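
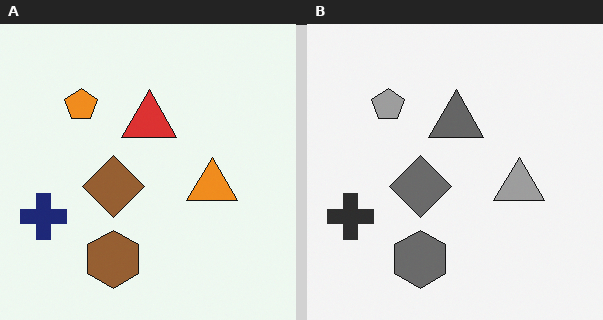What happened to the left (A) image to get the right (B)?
The right (B) image is the left (A) converted to grayscale.

All color is removed — every shape is now a shade of grey.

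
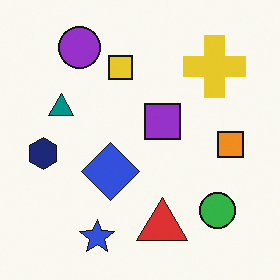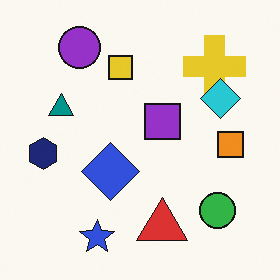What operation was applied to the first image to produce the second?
The second image is the first overlaid with an additional cyan diamond.

A cyan diamond appears in the second image that is absent from the first.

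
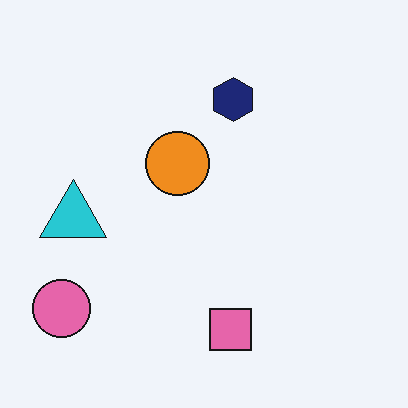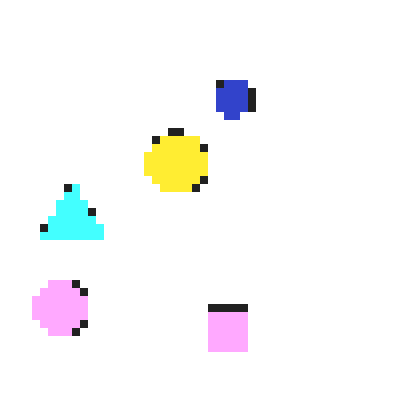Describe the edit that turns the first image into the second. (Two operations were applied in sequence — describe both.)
Brightened a lot, then pixelated into visible square blocks.

Every pixel — background and shapes alike — is uniformly brightened. Shapes are reduced to large square blocks; fine edges and outlines are lost — a downscale-then-upscale (mosaic) effect.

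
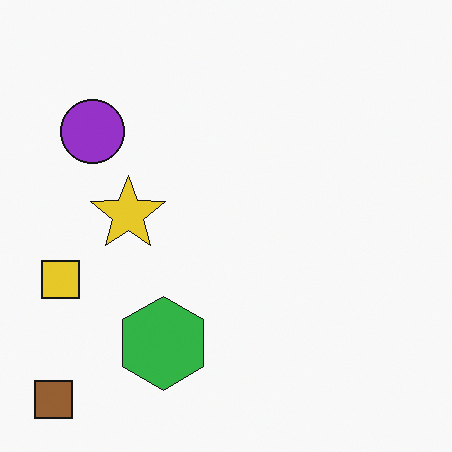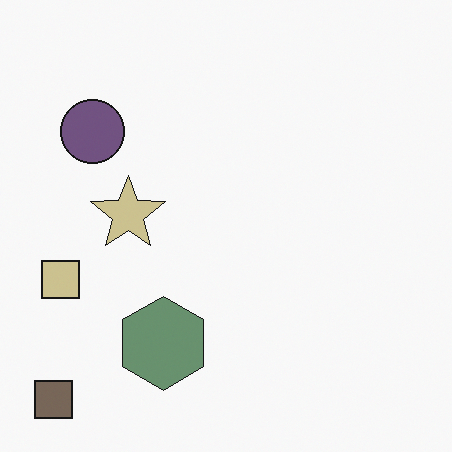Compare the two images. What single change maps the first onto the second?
It was made much more muted (saturation change).

All colors are more muted and greyish — a global saturation change.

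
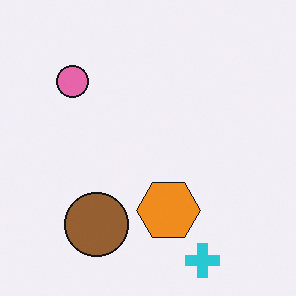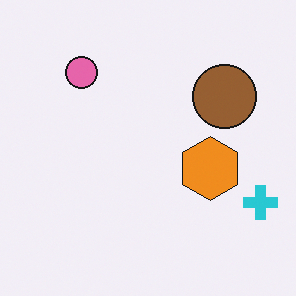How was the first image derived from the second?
The first image is the second transposed (reflected across the top-left ↔ bottom-right diagonal).

Shapes have swapped their row and column positions — what was in the top-right is now in the bottom-left — a diagonal reflection.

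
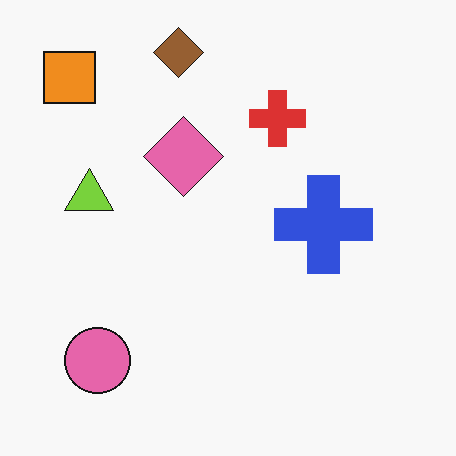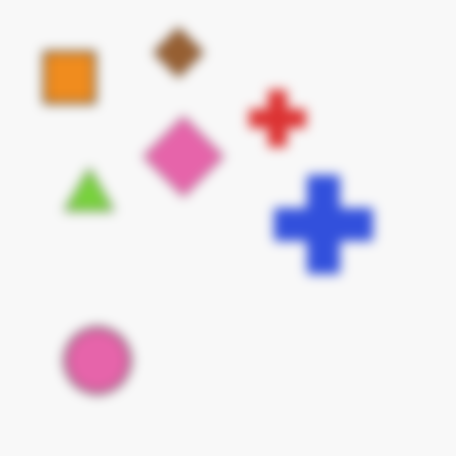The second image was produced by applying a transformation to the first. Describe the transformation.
The second image is the first strongly gaussian-blurred.

Shape edges and outlines are uniformly softened across the whole image.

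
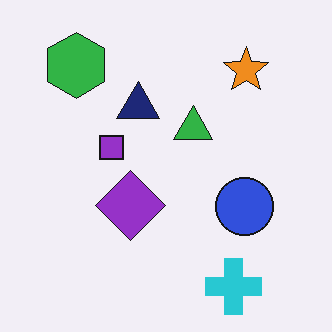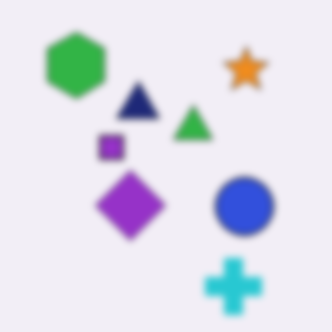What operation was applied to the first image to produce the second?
Moderately blurred.

Shape edges and outlines are uniformly softened across the whole image.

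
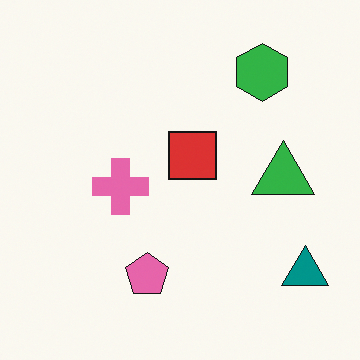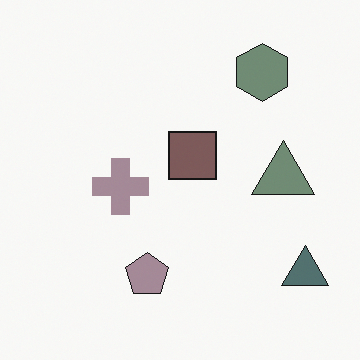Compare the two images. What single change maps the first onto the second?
The transformation is: made much more muted (saturation change).

All colors are more muted and greyish — a global saturation change.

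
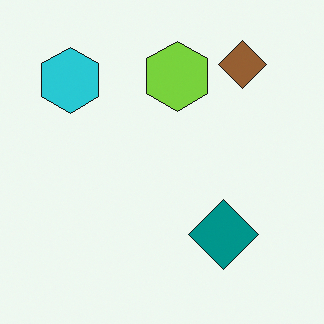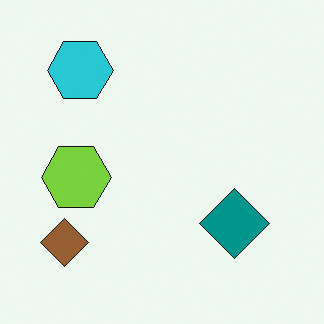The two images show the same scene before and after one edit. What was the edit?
The second image is the first transposed (reflected across the top-left ↔ bottom-right diagonal).

Shapes have swapped their row and column positions — what was in the top-right is now in the bottom-left — a diagonal reflection.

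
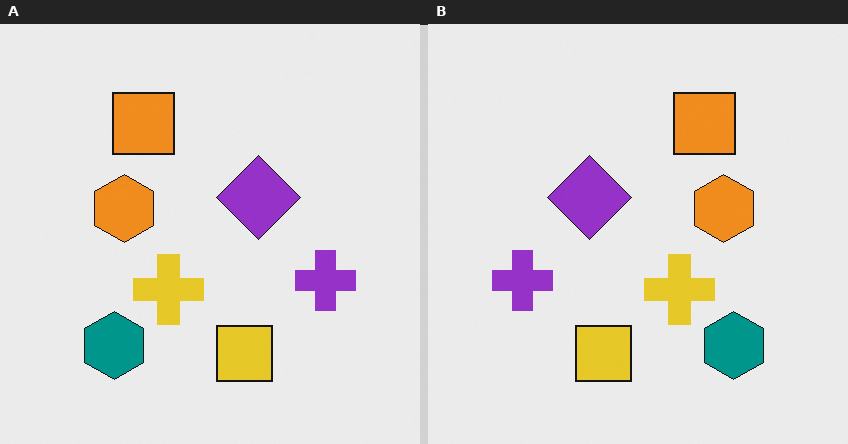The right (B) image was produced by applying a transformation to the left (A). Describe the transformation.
The transformation is: flipped horizontally (left ↔ right).

The purple cross is in the right of the left (A) image and the left of the right (B) — shapes on opposite sides of the vertical midline have swapped in a mirror flip.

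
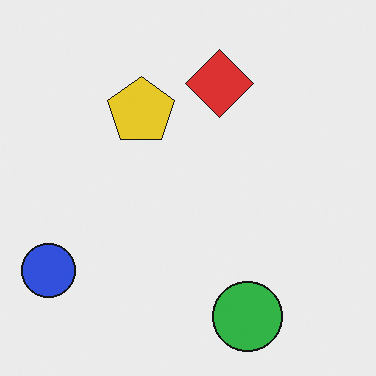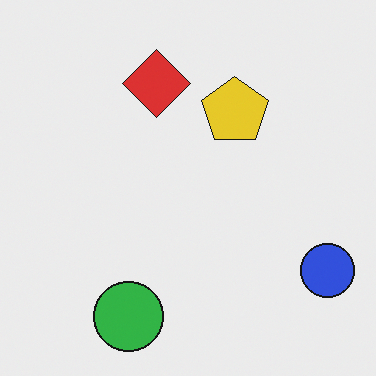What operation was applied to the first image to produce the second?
It was flipped horizontally (left ↔ right).

The blue circle is in the bottom-left of the first image and the bottom-right of the second — shapes on opposite sides of the vertical midline have swapped in a mirror flip.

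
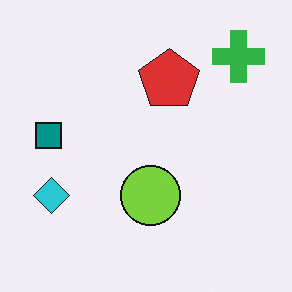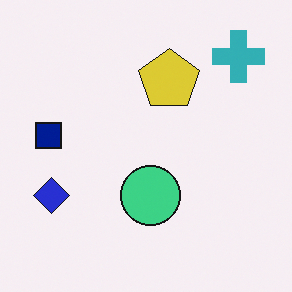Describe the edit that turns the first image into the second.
This is the original image hue-shifted slightly.

Every shape's color has rotated by the same amount around the hue wheel — a uniform hue shift.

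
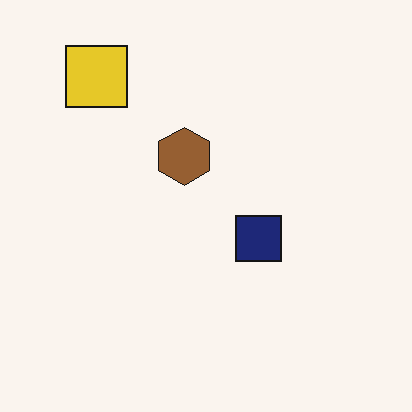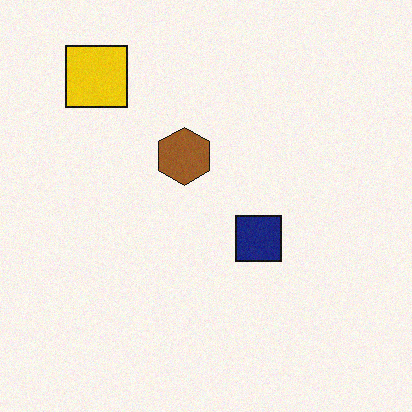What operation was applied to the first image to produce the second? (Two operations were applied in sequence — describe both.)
This is the original image slightly oversaturated, then degraded with a light layer of grain.

All colors are more vivid — a global saturation change. Random speckle covers the whole image, including the flat background.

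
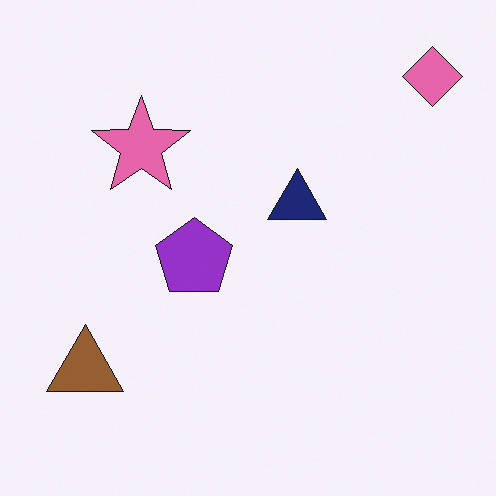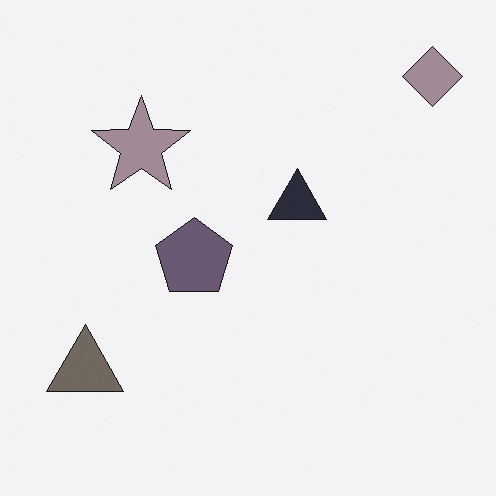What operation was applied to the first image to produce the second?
The transformation is: heavily desaturated.

All colors are more muted and greyish — a global saturation change.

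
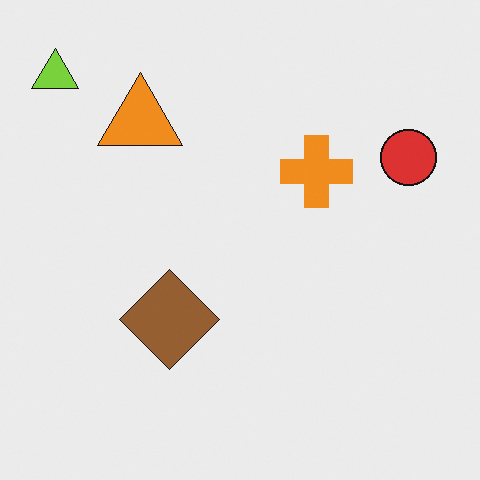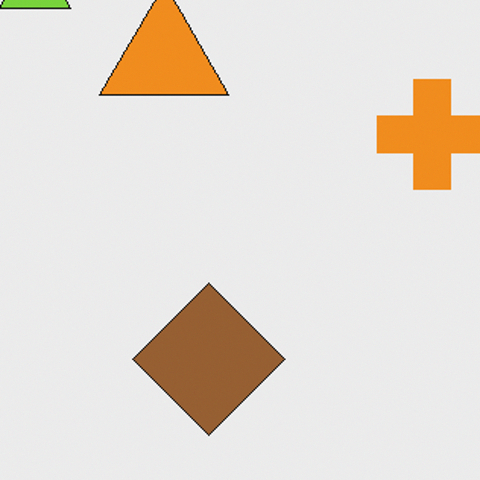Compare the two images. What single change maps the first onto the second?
Cropped to a modestly smaller region and rescaled.

The visible shapes are larger and the field of view is narrower; shapes near the original edges may be partly or wholly outside the frame — a crop-and-rescale.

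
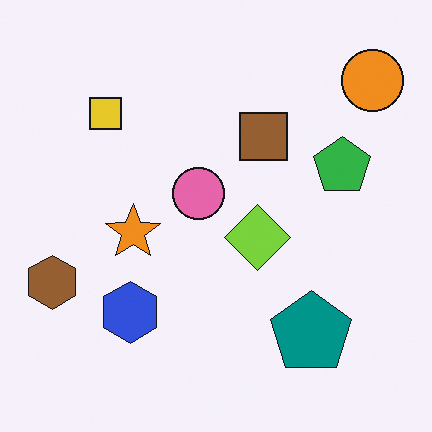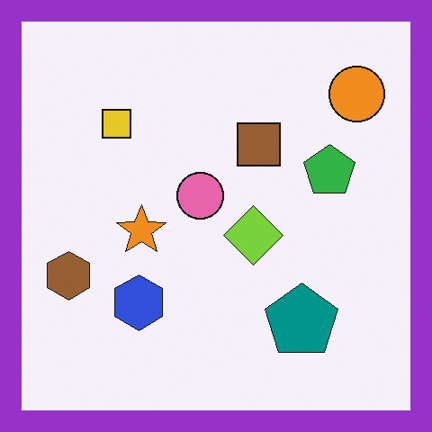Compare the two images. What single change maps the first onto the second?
Framed with a purple border.

A solid purple frame runs around the edge of the second image, with the content slightly shrunk inside it.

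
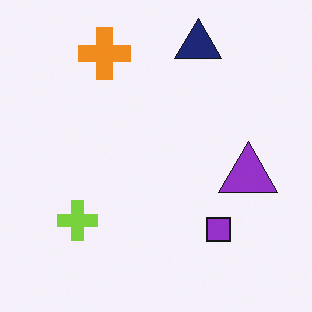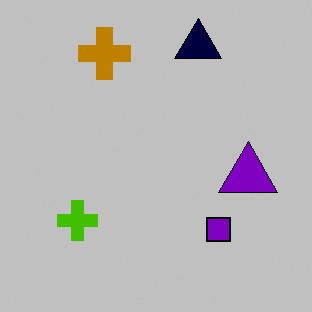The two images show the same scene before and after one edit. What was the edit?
Heavily posterized to just a handful of flat colors.

Each flat color has snapped to a coarser quantized level — most visibly, the near-white background has dropped to a flat grey.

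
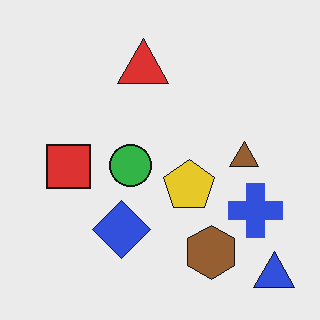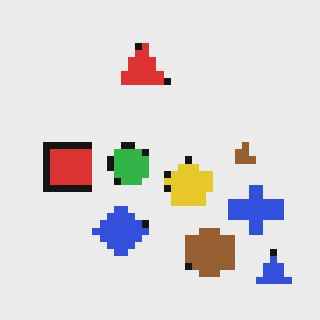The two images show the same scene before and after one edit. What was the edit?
It was moderately pixelated.

Shapes are reduced to large square blocks; fine edges and outlines are lost — a downscale-then-upscale (mosaic) effect.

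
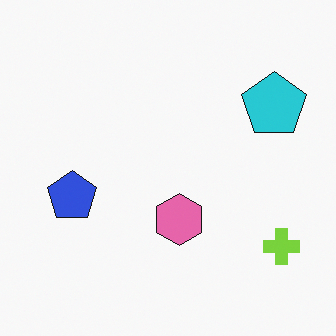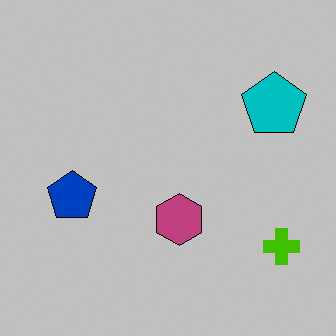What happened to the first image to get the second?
Aggressively posterized.

Each flat color has snapped to a coarser quantized level — most visibly, the near-white background has dropped to a flat grey.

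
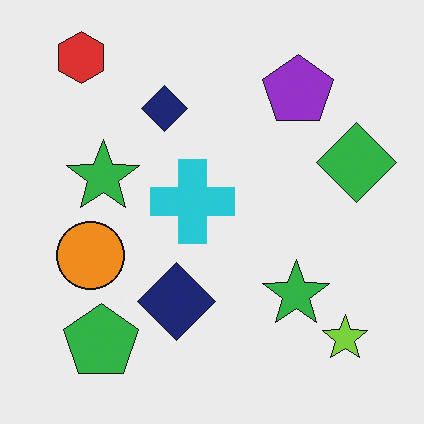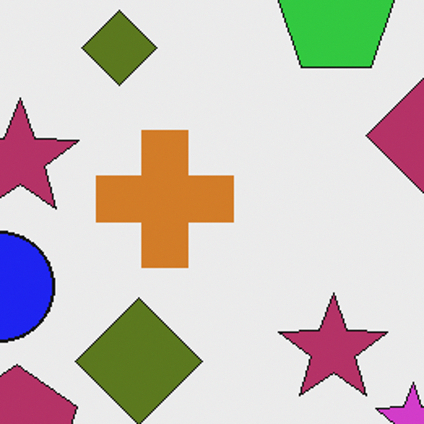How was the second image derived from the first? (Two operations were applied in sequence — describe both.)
The transformation is: hue-shifted by a large amount, then cropped tightly and scaled back up.

Every shape's color has rotated by the same amount around the hue wheel — a uniform hue shift. The visible shapes are larger and the field of view is narrower; shapes near the original edges may be partly or wholly outside the frame — a crop-and-rescale.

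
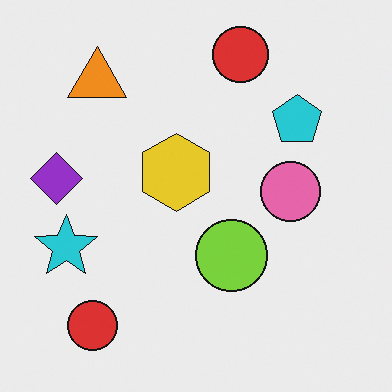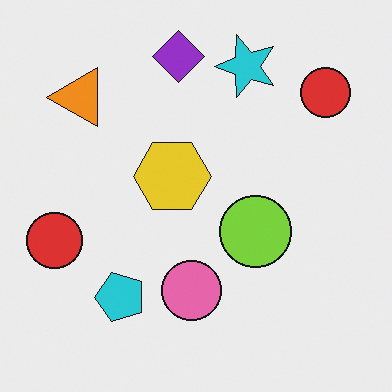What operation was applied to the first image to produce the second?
Transposed (reflected across the top-left ↔ bottom-right diagonal).

Shapes have swapped their row and column positions — what was in the top-right is now in the bottom-left — a diagonal reflection.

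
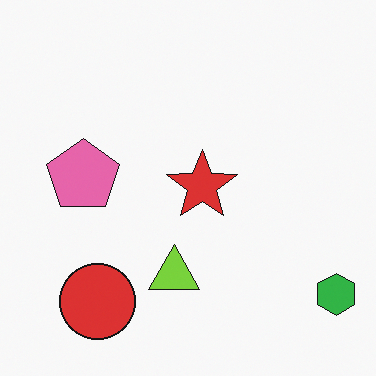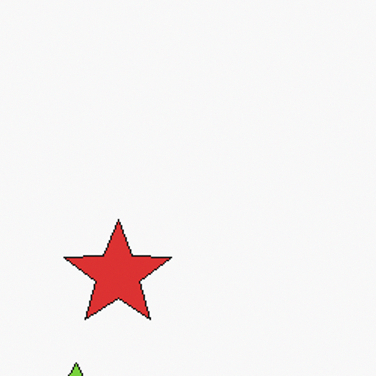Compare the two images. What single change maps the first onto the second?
The image was cropped to a modestly smaller region and rescaled.

The visible shapes are larger and the field of view is narrower; shapes near the original edges may be partly or wholly outside the frame — a crop-and-rescale.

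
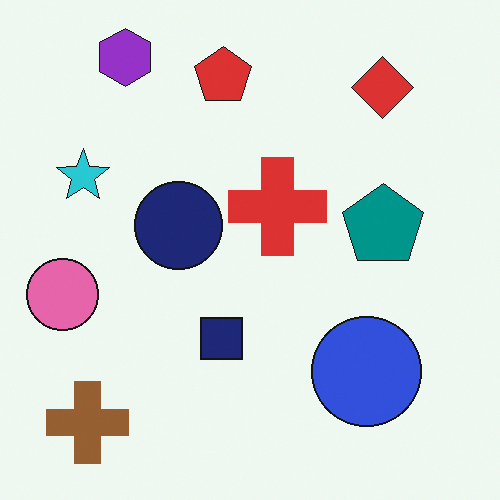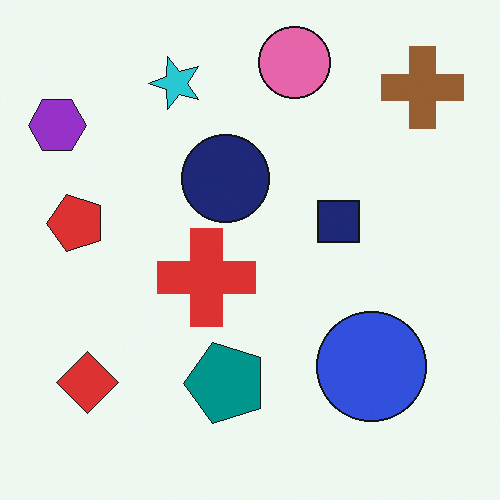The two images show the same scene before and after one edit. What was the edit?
The transformation is: transposed (reflected across the top-left ↔ bottom-right diagonal).

Shapes have swapped their row and column positions — what was in the top-right is now in the bottom-left — a diagonal reflection.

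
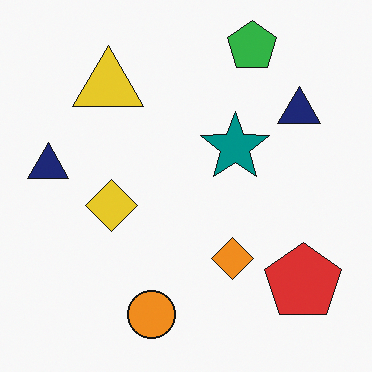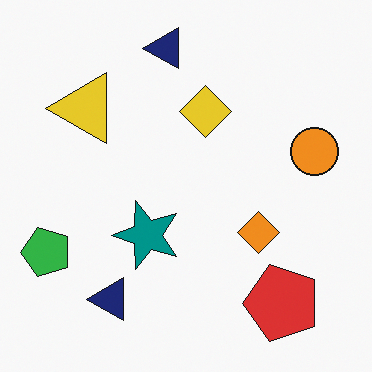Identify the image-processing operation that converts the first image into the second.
It was transposed (reflected across the top-left ↔ bottom-right diagonal).

Shapes have swapped their row and column positions — what was in the top-right is now in the bottom-left — a diagonal reflection.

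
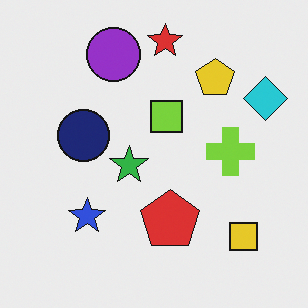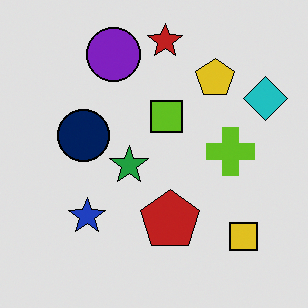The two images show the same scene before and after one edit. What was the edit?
Posterized to a reduced palette.

Each flat color has snapped to a coarser quantized level — most visibly, the near-white background has dropped to a flat grey.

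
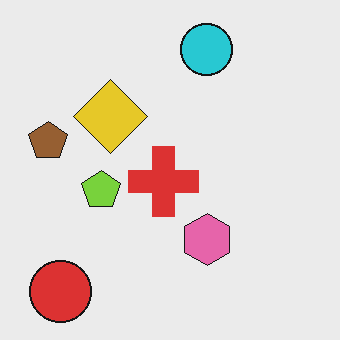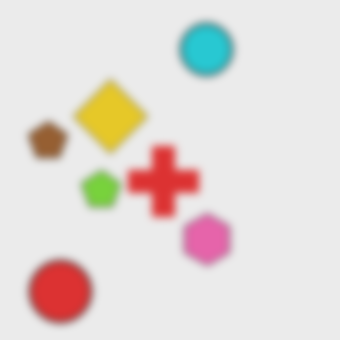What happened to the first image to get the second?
It was moderately blurred.

Shape edges and outlines are uniformly softened across the whole image.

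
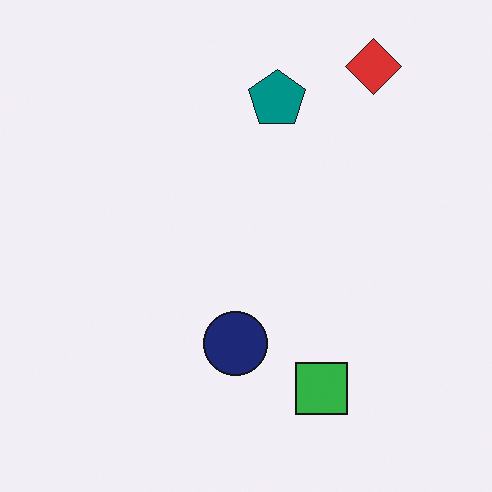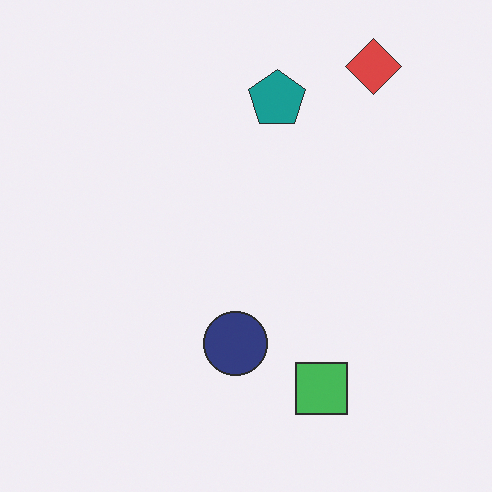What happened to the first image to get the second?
This is the original image given slightly reduced contrast.

Tones are pushed toward mid-grey across the whole image — a global contrast change.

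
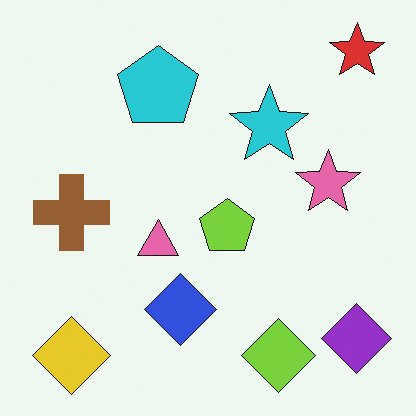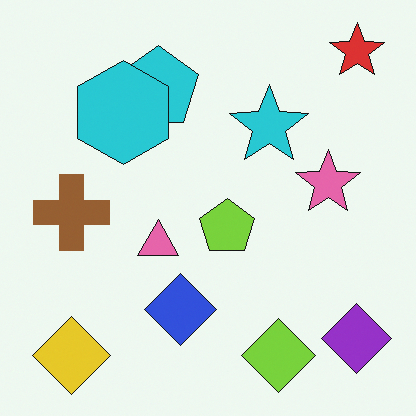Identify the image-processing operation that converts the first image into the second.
This is the original image overlaid with an additional cyan hexagon.

A cyan hexagon appears in the second image that is absent from the first.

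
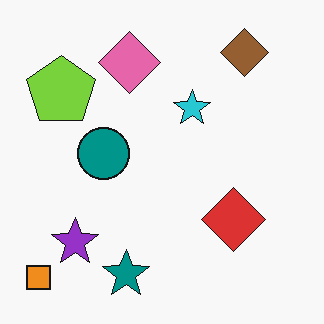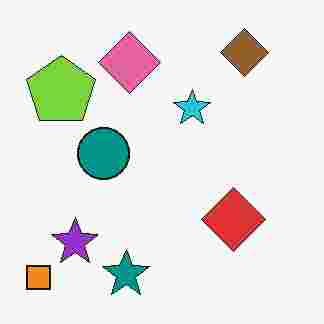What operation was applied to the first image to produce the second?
Degraded with heavy JPEG compression.

Blocky 8×8 compression artifacts appear around shape edges and the flat background shows ringing — characteristic JPEG degradation.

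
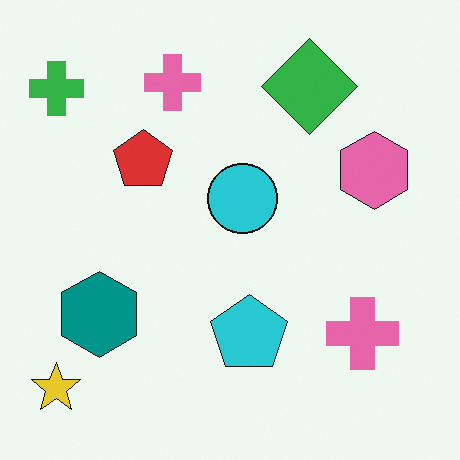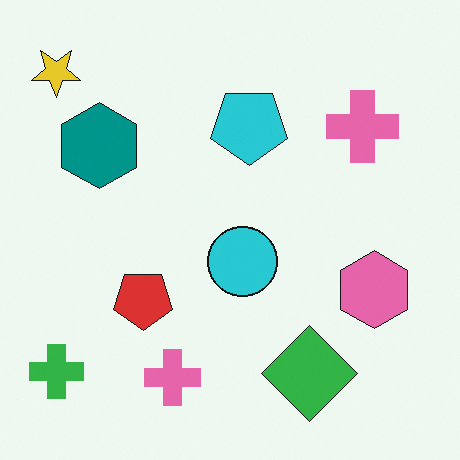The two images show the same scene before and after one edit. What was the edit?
Flipped vertically (top ↔ bottom).

The yellow star is in the bottom-left of the first image and the top-left of the second — shapes on opposite sides of the horizontal midline have swapped in a mirror flip.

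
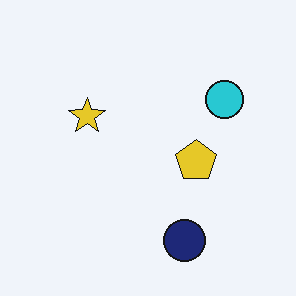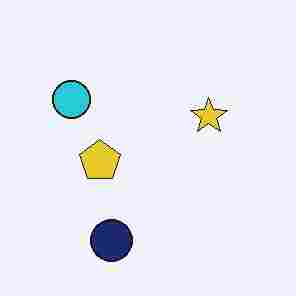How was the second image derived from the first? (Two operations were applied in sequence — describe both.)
This is the original image flipped horizontally (left ↔ right), then degraded with heavy JPEG compression.

The cyan circle is in the right of the first image and the left of the second — shapes on opposite sides of the vertical midline have swapped in a mirror flip. Blocky 8×8 compression artifacts appear around shape edges and the flat background shows ringing — characteristic JPEG degradation.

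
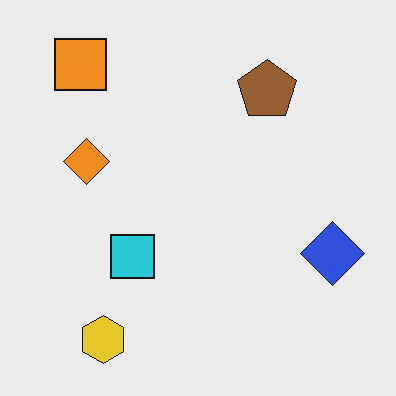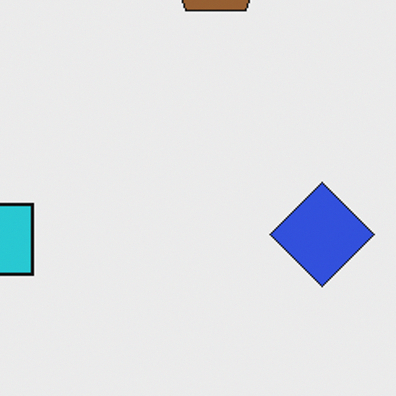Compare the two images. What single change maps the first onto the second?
The image was cropped tightly and scaled back up.

The visible shapes are larger and the field of view is narrower; shapes near the original edges may be partly or wholly outside the frame — a crop-and-rescale.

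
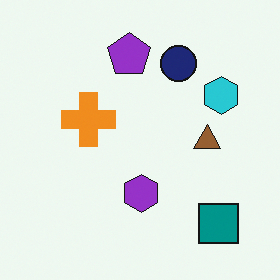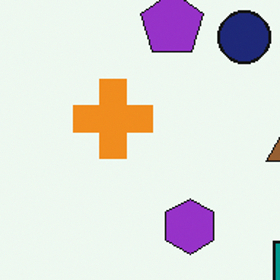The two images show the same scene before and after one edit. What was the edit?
This is the original image cropped slightly and scaled back up.

The visible shapes are larger and the field of view is narrower; shapes near the original edges may be partly or wholly outside the frame — a crop-and-rescale.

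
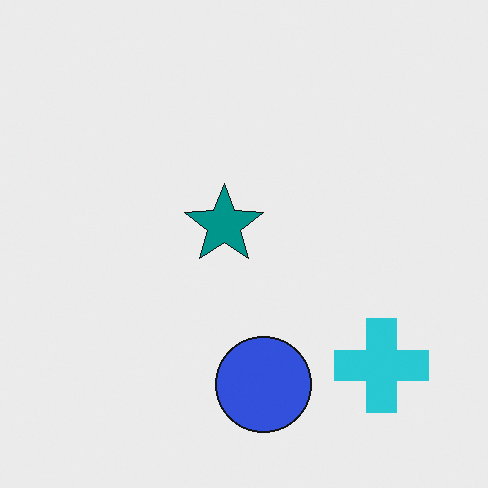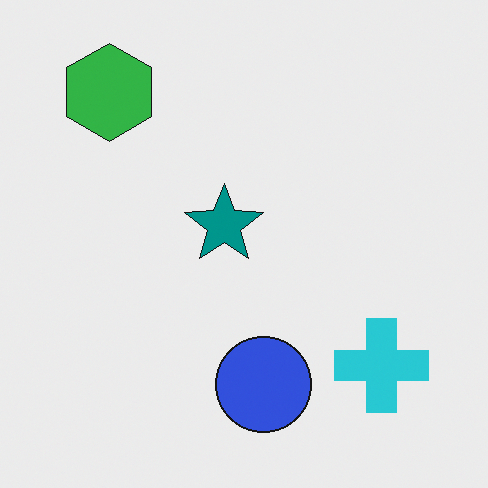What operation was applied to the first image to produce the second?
The image was overlaid with an additional green hexagon.

A green hexagon appears in the second image that is absent from the first.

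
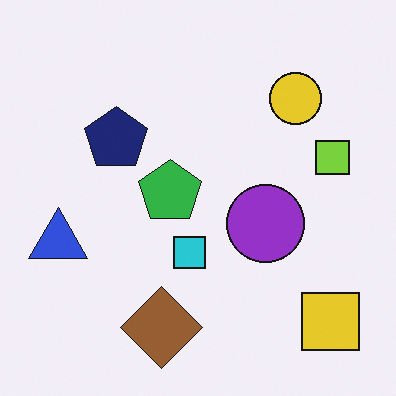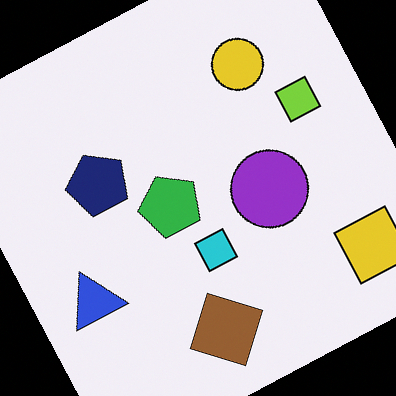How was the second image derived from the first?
This is the original image rotated counter-clockwise by a moderate amount.

Every shape is tilted by the same angle and the image corners show triangular fill wedges — a whole-image rotation by a non-right angle.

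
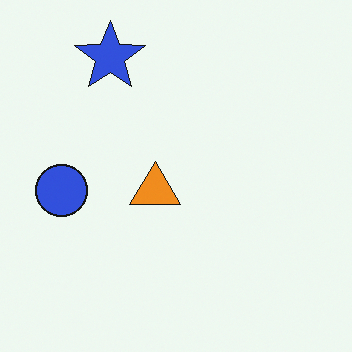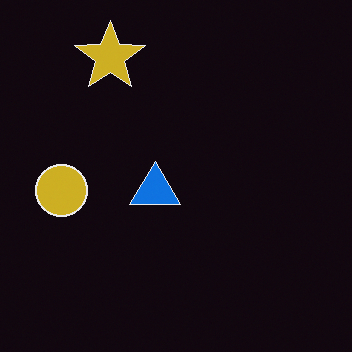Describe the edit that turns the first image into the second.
This is the original image color-inverted (negative).

The light background has become dark and every shape's color is its complement — a photographic negative.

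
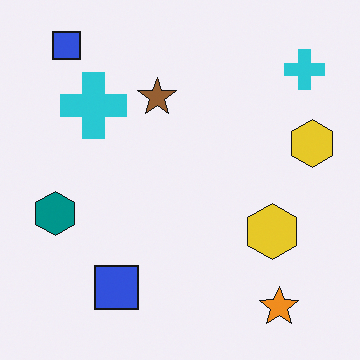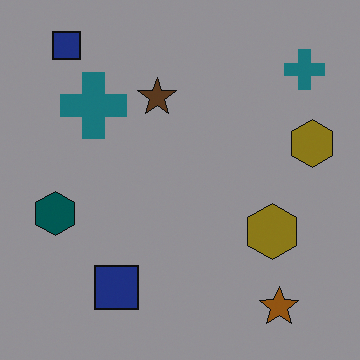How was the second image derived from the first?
This is the original image noticeably darkened.

Every pixel — background and shapes alike — is uniformly darkened.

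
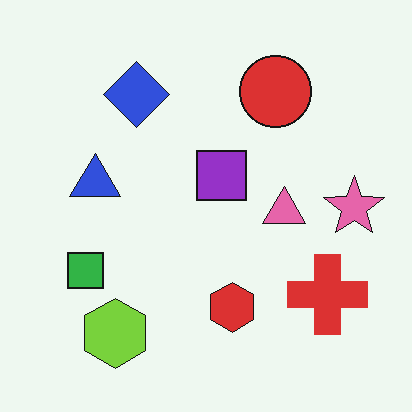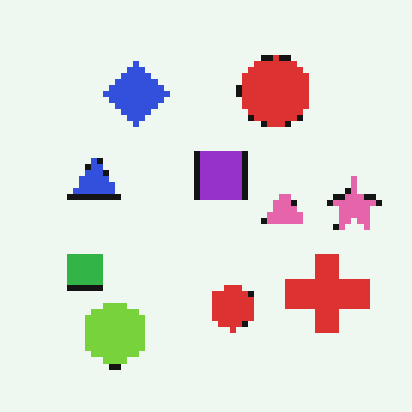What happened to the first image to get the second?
The image was moderately pixelated.

Shapes are reduced to large square blocks; fine edges and outlines are lost — a downscale-then-upscale (mosaic) effect.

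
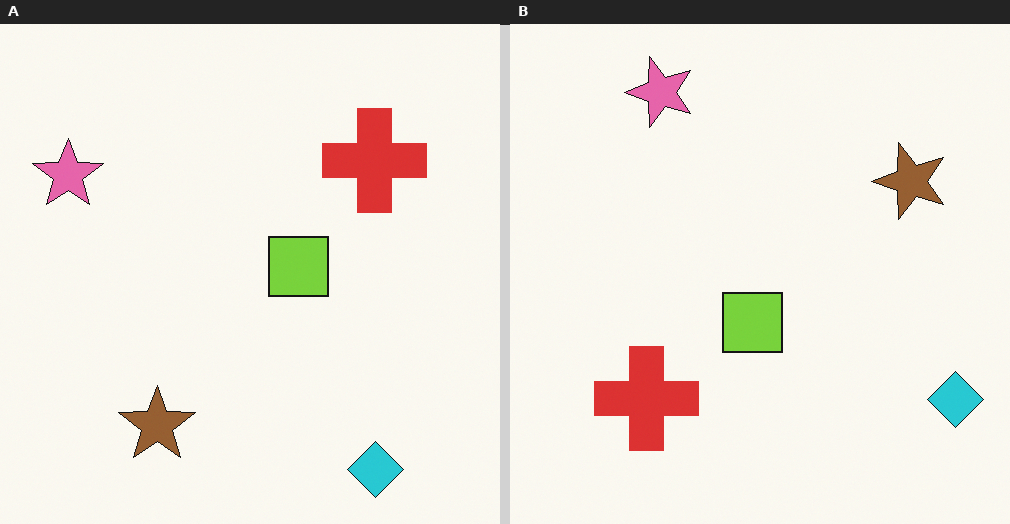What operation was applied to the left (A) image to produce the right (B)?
It was transposed (reflected across the top-left ↔ bottom-right diagonal).

Shapes have swapped their row and column positions — what was in the top-right is now in the bottom-left — a diagonal reflection.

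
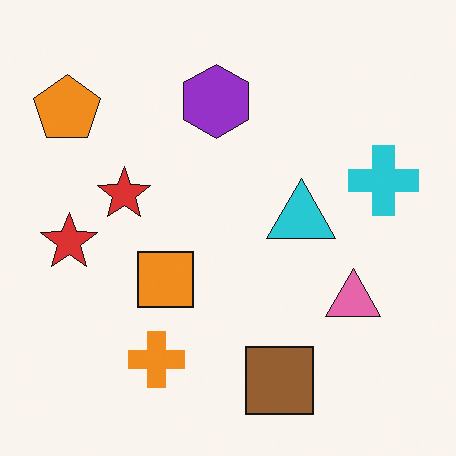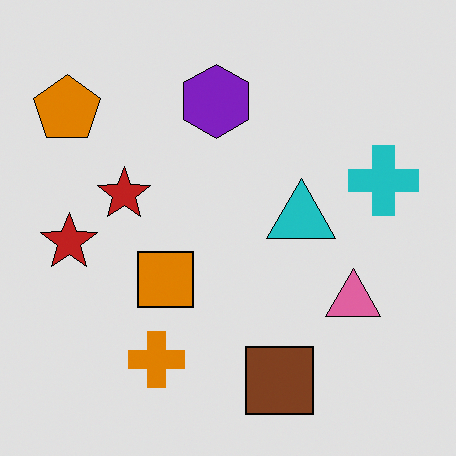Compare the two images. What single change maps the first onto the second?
The image was posterized to a reduced palette.

Each flat color has snapped to a coarser quantized level — most visibly, the near-white background has dropped to a flat grey.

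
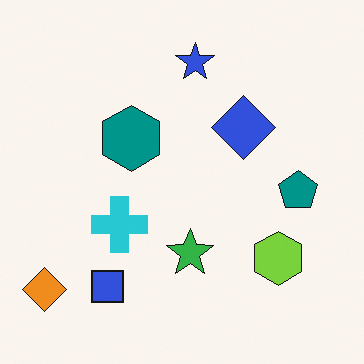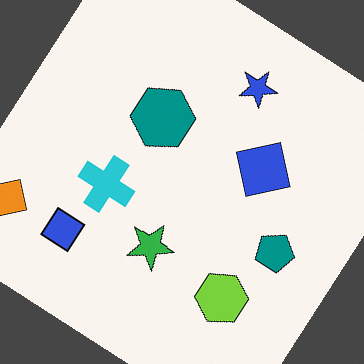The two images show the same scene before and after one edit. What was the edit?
The transformation is: rotated clockwise by a large amount — several tens of degrees.

Every shape is tilted by the same angle and the image corners show triangular fill wedges — a whole-image rotation by a non-right angle.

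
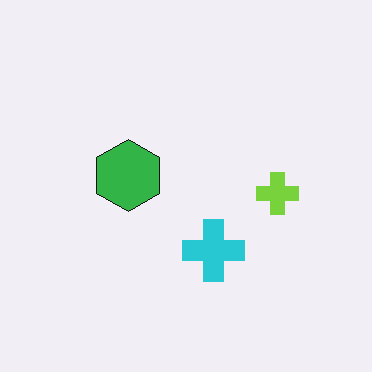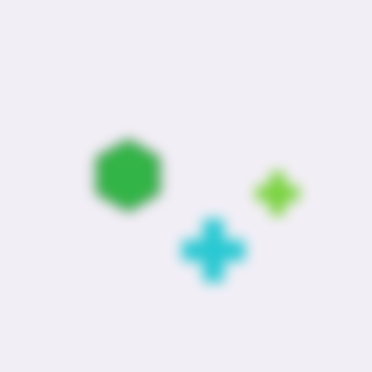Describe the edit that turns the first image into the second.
The second image is the first heavily blurred.

Shape edges and outlines are uniformly softened across the whole image.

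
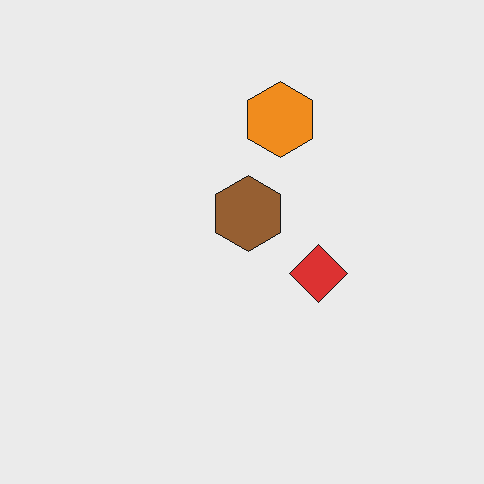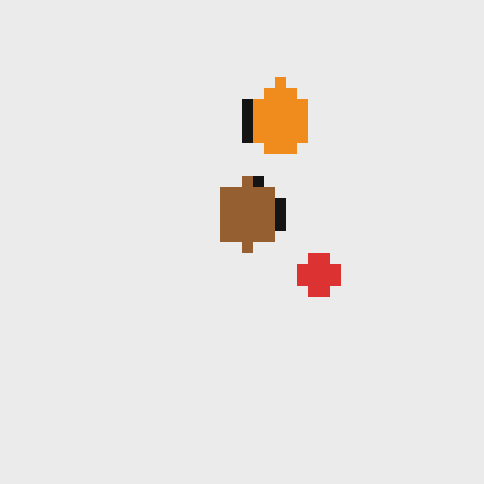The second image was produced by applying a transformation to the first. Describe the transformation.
The transformation is: heavily pixelated into large blocks.

Shapes are reduced to large square blocks; fine edges and outlines are lost — a downscale-then-upscale (mosaic) effect.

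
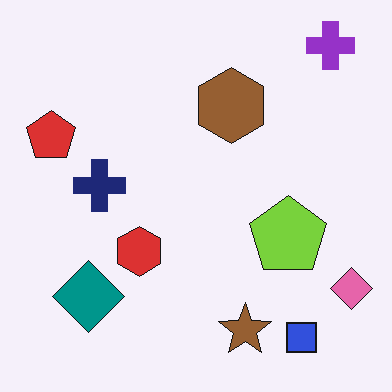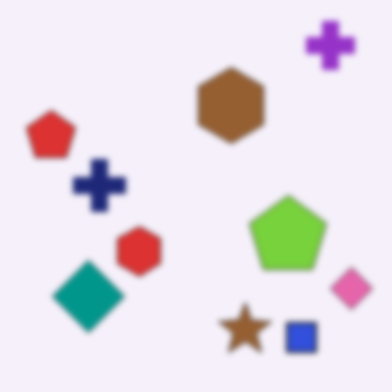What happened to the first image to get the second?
It was noticeably gaussian-blurred.

Shape edges and outlines are uniformly softened across the whole image.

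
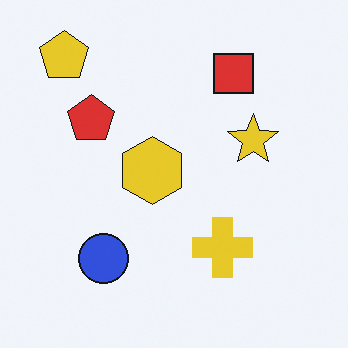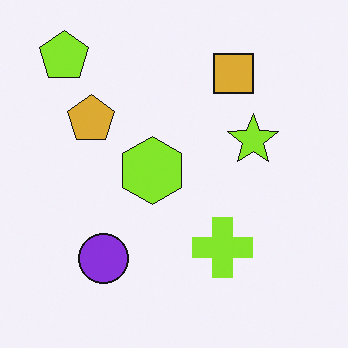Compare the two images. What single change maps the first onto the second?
The second image is the first hue-shifted slightly.

Every shape's color has rotated by the same amount around the hue wheel — a uniform hue shift.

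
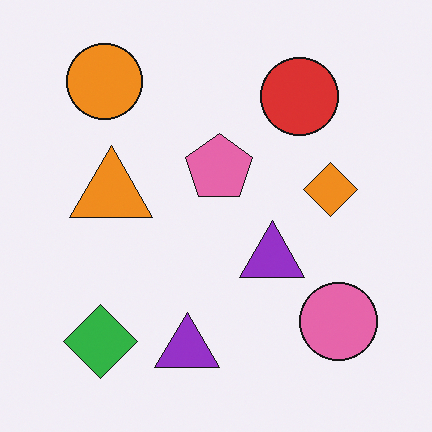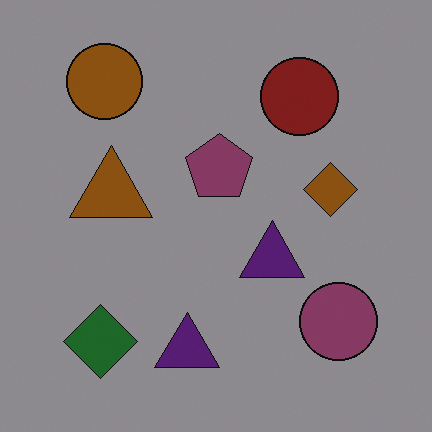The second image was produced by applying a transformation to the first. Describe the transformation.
It was substantially darkened.

Every pixel — background and shapes alike — is uniformly darkened.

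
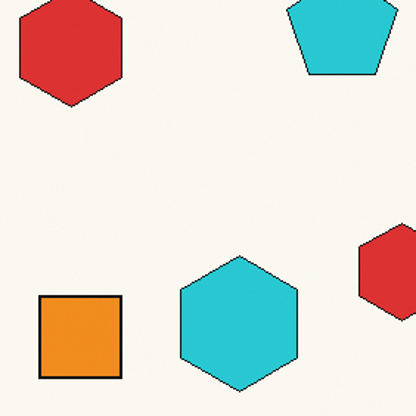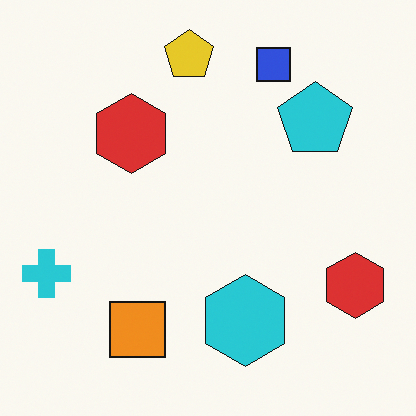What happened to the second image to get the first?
The first image is the second cropped to a modestly smaller region and rescaled.

The visible shapes are larger and the field of view is narrower; shapes near the original edges may be partly or wholly outside the frame — a crop-and-rescale.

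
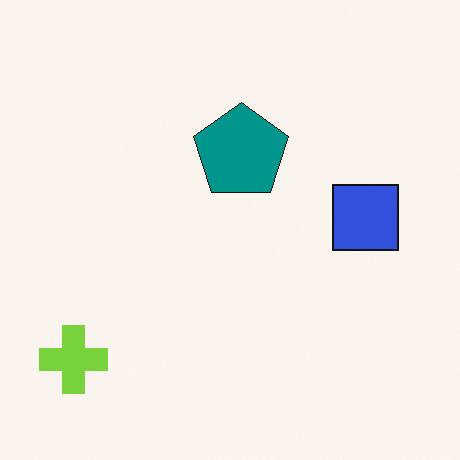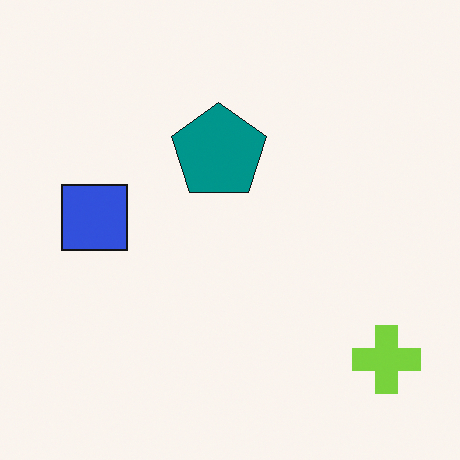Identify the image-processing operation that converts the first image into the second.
The image was flipped horizontally (left ↔ right).

The lime cross is in the bottom-left of the first image and the bottom-right of the second — shapes on opposite sides of the vertical midline have swapped in a mirror flip.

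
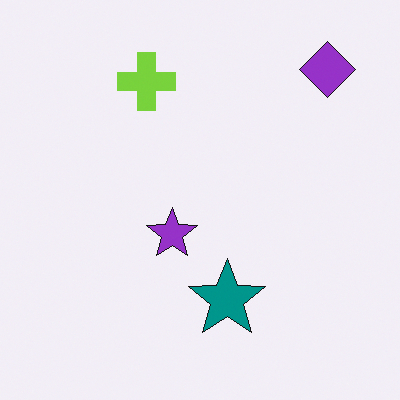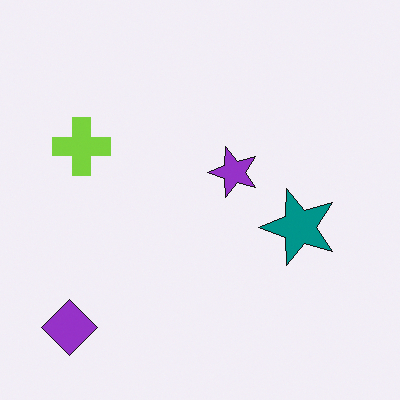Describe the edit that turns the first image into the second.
The second image is the first transposed (reflected across the top-left ↔ bottom-right diagonal).

Shapes have swapped their row and column positions — what was in the top-right is now in the bottom-left — a diagonal reflection.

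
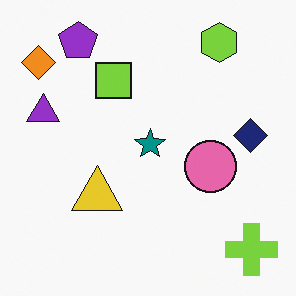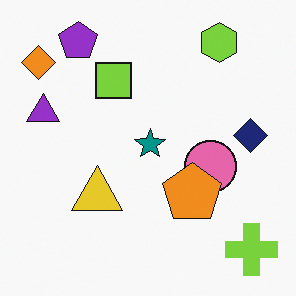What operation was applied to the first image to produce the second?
This is the original image overlaid with an additional orange pentagon.

An orange pentagon appears in the second image that is absent from the first.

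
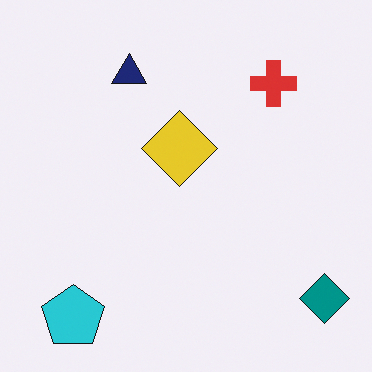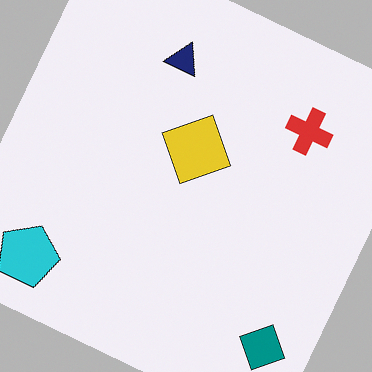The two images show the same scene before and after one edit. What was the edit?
Rotated clockwise by a clearly visible amount.

Every shape is tilted by the same angle and the image corners show triangular fill wedges — a whole-image rotation by a non-right angle.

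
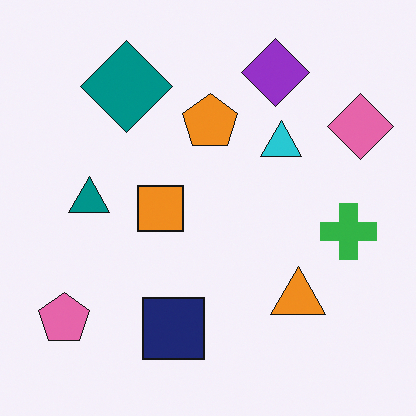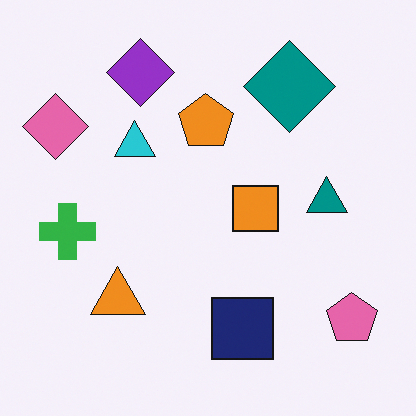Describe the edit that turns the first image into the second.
It was flipped horizontally (left ↔ right).

The pink diamond is in the top-right of the first image and the top-left of the second — shapes on opposite sides of the vertical midline have swapped in a mirror flip.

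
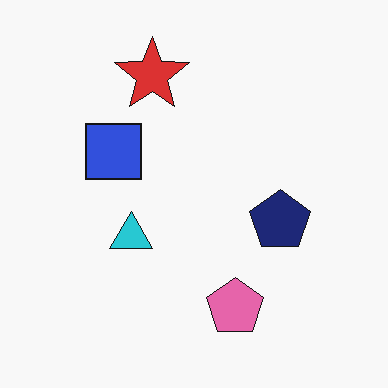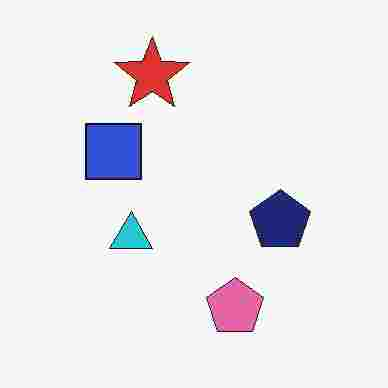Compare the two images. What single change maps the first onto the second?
Heavily JPEG-compressed with obvious blocking artifacts.

Blocky 8×8 compression artifacts appear around shape edges and the flat background shows ringing — characteristic JPEG degradation.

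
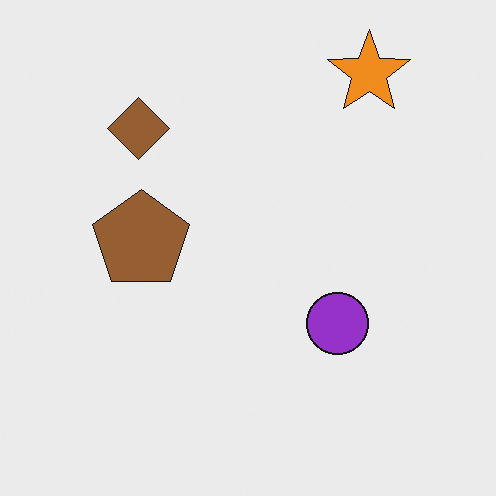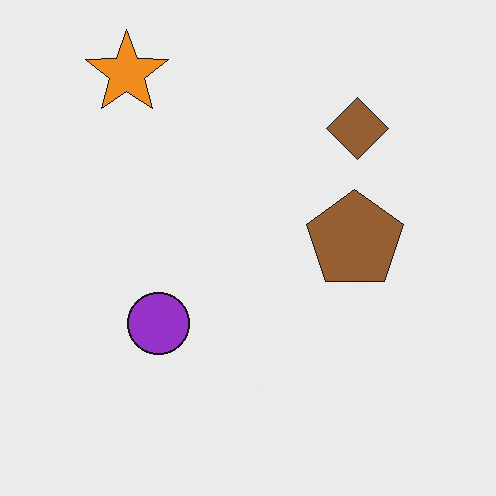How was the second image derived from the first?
The second image is the first flipped horizontally (left ↔ right).

The orange star is in the top-right of the first image and the top-left of the second — shapes on opposite sides of the vertical midline have swapped in a mirror flip.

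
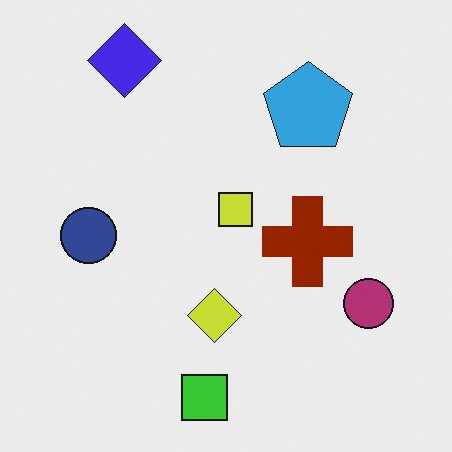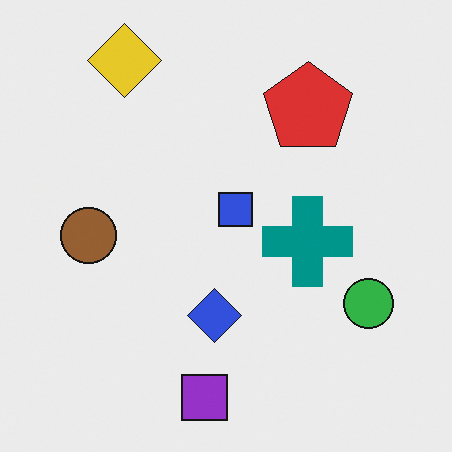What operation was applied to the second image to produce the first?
Hue-shifted by a large amount.

Every shape's color has rotated by the same amount around the hue wheel — a uniform hue shift.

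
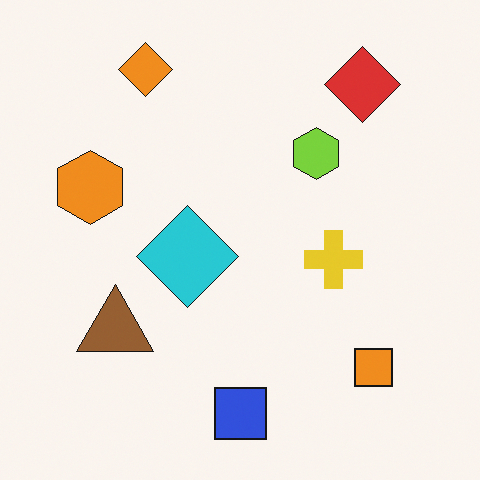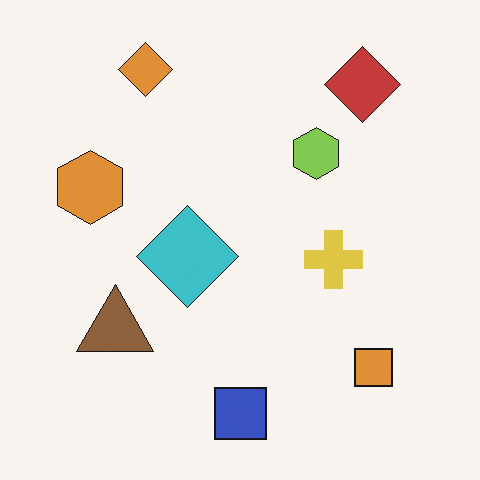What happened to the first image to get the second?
This is the original image slightly desaturated.

All colors are more muted and greyish — a global saturation change.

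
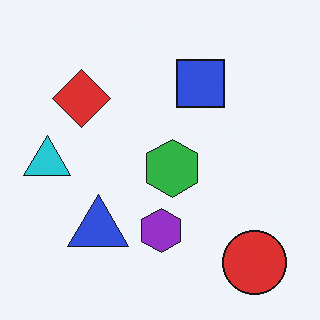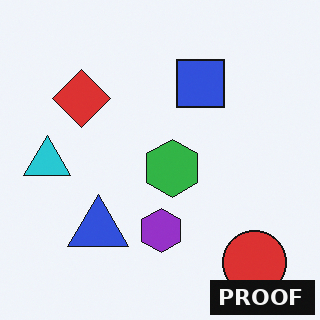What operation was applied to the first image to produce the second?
This is the original image watermarked with the text "PROOF" in the lower-right corner.

A dark label reading "PROOF" appears in the lower-right corner.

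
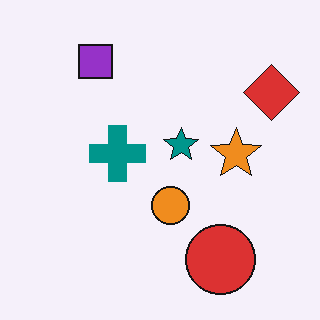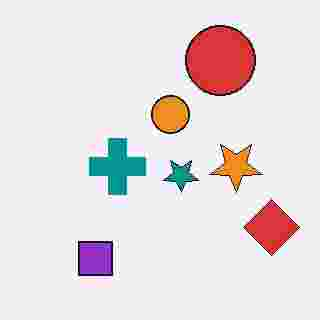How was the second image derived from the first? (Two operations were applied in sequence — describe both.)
The image was flipped vertically (top ↔ bottom), then heavily JPEG-compressed with obvious blocking artifacts.

The red circle is in the bottom-right of the first image and the top-right of the second — shapes on opposite sides of the horizontal midline have swapped in a mirror flip. Blocky 8×8 compression artifacts appear around shape edges and the flat background shows ringing — characteristic JPEG degradation.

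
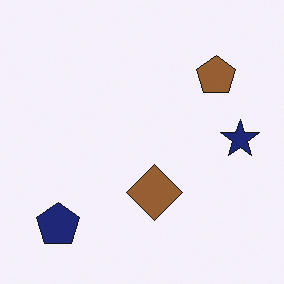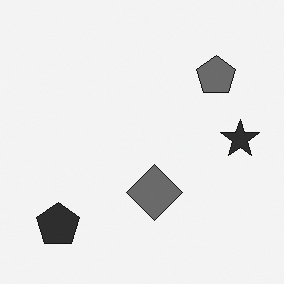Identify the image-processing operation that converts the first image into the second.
The image was converted to grayscale.

All color is removed — every shape is now a shade of grey.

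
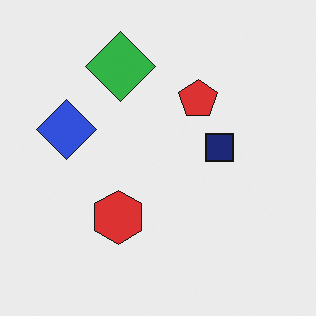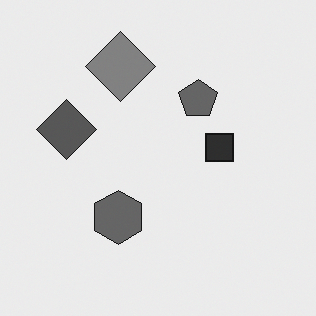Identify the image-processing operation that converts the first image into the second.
The image was converted to grayscale.

All color is removed — every shape is now a shade of grey.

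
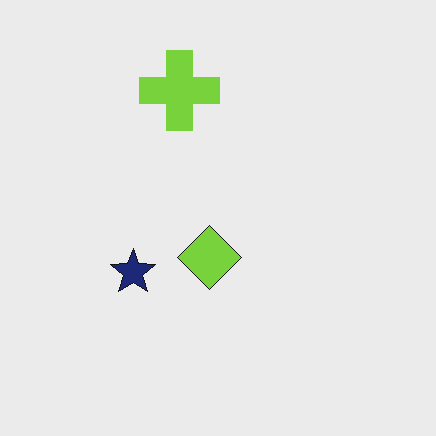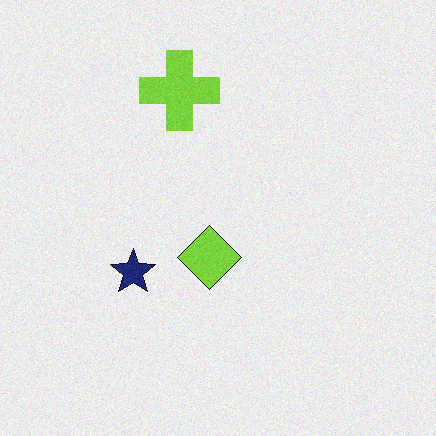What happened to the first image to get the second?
It was degraded with light additive noise.

Random speckle covers the whole image, including the flat background.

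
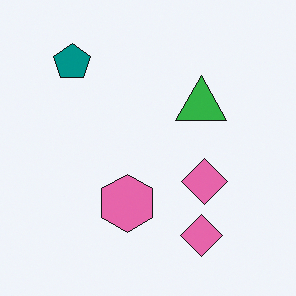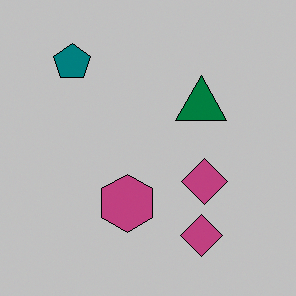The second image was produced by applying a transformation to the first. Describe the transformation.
The second image is the first heavily posterized to just a handful of flat colors.

Each flat color has snapped to a coarser quantized level — most visibly, the near-white background has dropped to a flat grey.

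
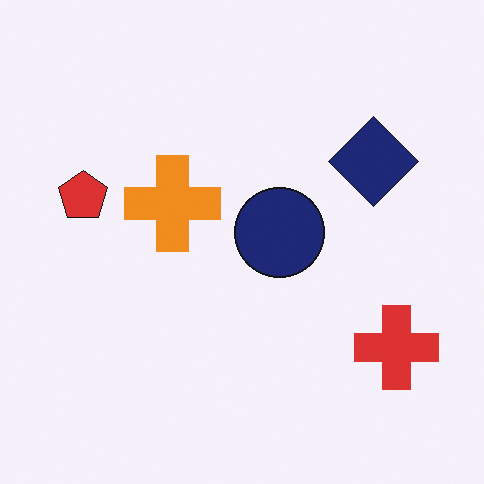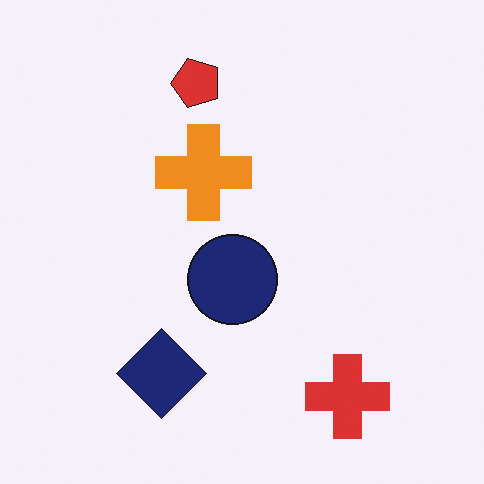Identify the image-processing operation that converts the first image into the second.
The second image is the first transposed (reflected across the top-left ↔ bottom-right diagonal).

Shapes have swapped their row and column positions — what was in the top-right is now in the bottom-left — a diagonal reflection.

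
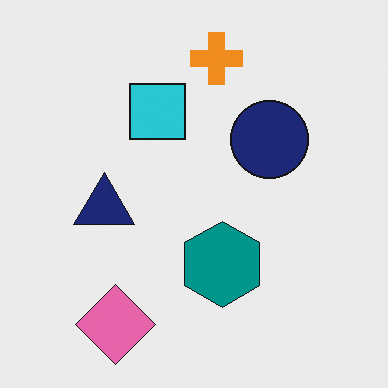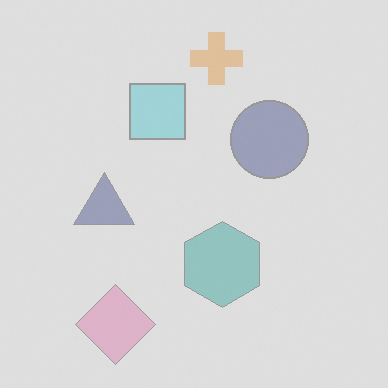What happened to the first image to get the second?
The transformation is: given much lower contrast.

Tones are pushed toward mid-grey across the whole image — a global contrast change.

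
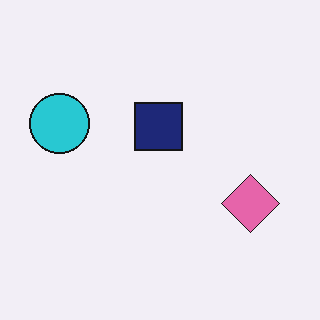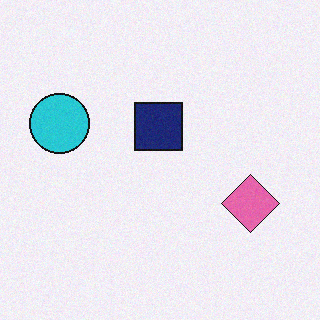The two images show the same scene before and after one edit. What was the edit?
The transformation is: degraded with light additive noise.

Random speckle covers the whole image, including the flat background.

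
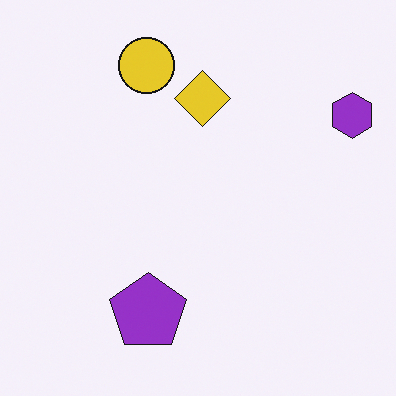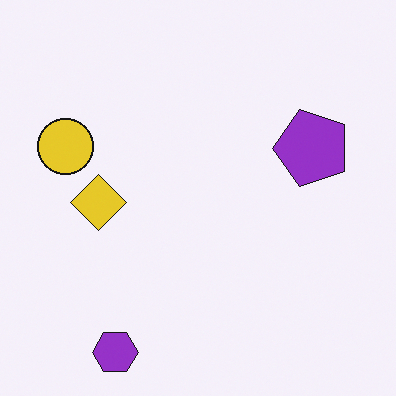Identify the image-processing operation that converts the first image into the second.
Transposed (reflected across the top-left ↔ bottom-right diagonal).

Shapes have swapped their row and column positions — what was in the top-right is now in the bottom-left — a diagonal reflection.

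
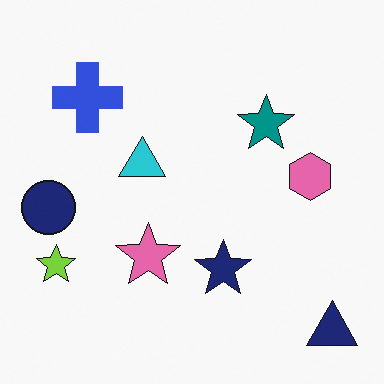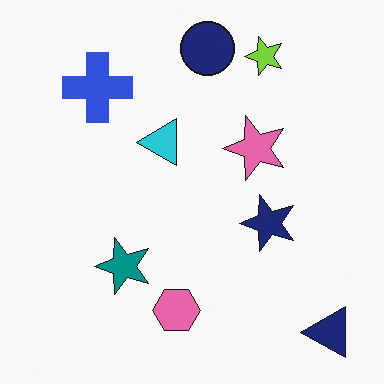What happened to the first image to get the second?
It was transposed (reflected across the top-left ↔ bottom-right diagonal).

Shapes have swapped their row and column positions — what was in the top-right is now in the bottom-left — a diagonal reflection.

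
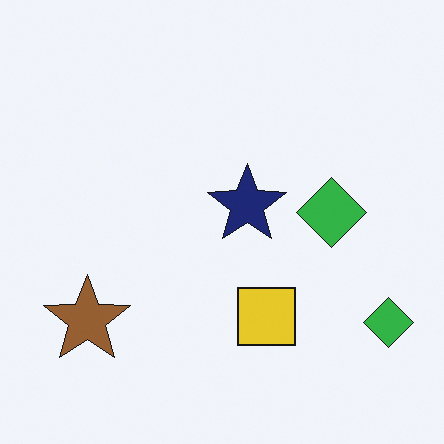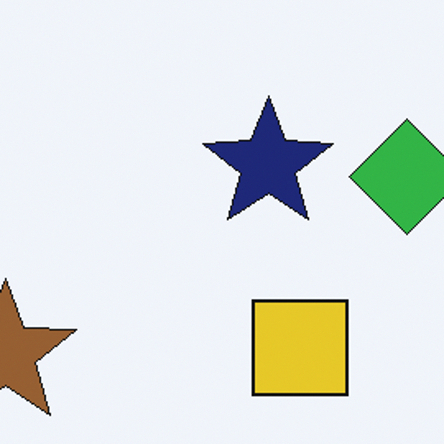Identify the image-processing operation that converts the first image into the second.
It was cropped tightly and scaled back up.

The visible shapes are larger and the field of view is narrower; shapes near the original edges may be partly or wholly outside the frame — a crop-and-rescale.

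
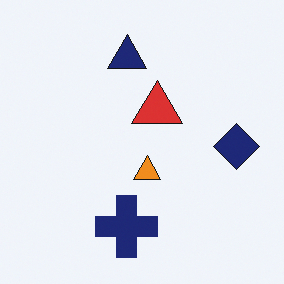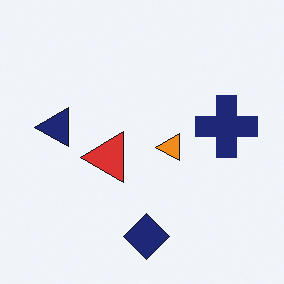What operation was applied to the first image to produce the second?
The second image is the first transposed (reflected across the top-left ↔ bottom-right diagonal).

Shapes have swapped their row and column positions — what was in the top-right is now in the bottom-left — a diagonal reflection.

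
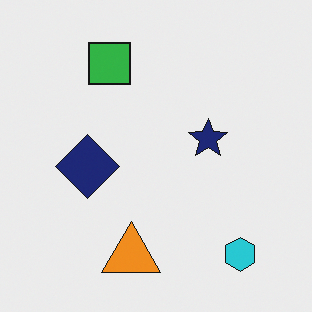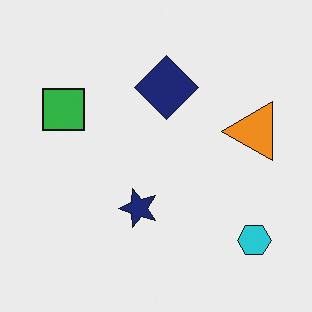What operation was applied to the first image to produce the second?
The transformation is: transposed (reflected across the top-left ↔ bottom-right diagonal).

Shapes have swapped their row and column positions — what was in the top-right is now in the bottom-left — a diagonal reflection.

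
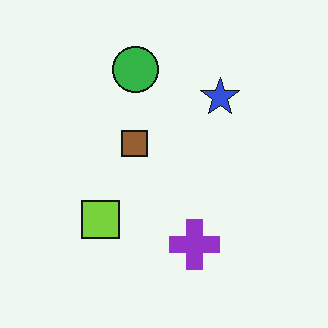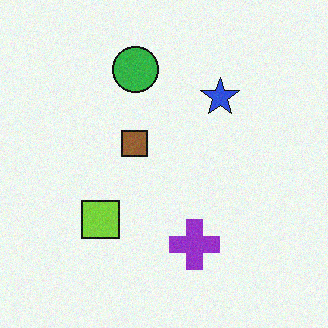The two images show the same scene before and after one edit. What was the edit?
The second image is the first degraded with a light layer of grain.

Random speckle covers the whole image, including the flat background.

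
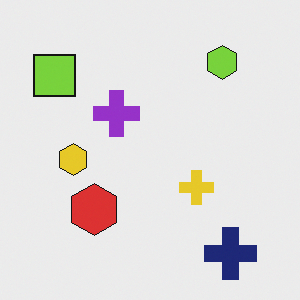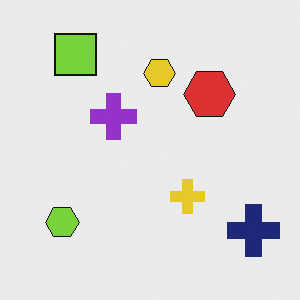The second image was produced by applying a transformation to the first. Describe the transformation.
It was transposed (reflected across the top-left ↔ bottom-right diagonal).

Shapes have swapped their row and column positions — what was in the top-right is now in the bottom-left — a diagonal reflection.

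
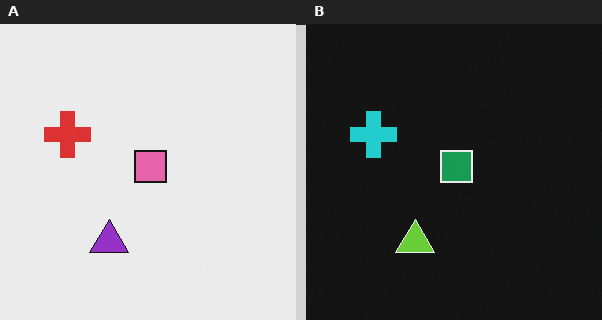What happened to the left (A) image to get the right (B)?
This is the original image color-inverted (negative).

The light background has become dark and every shape's color is its complement — a photographic negative.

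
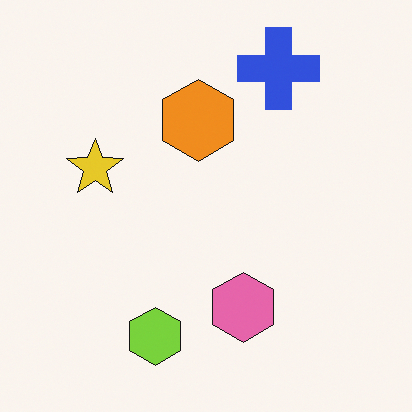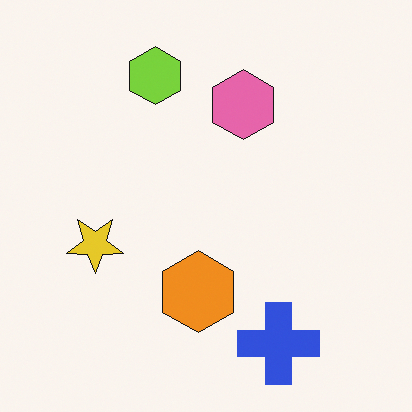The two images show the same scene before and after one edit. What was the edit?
The image was flipped vertically (top ↔ bottom).

The blue cross is in the top-right of the first image and the bottom-right of the second — shapes on opposite sides of the horizontal midline have swapped in a mirror flip.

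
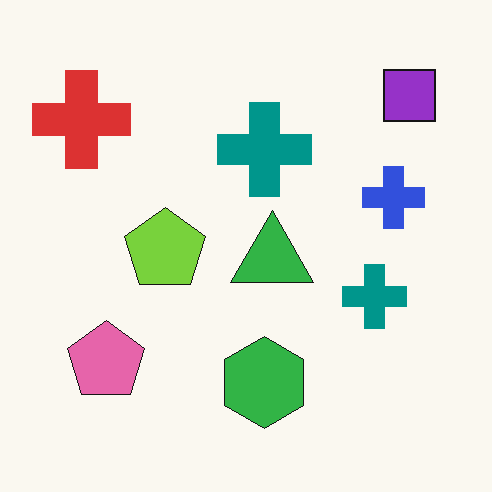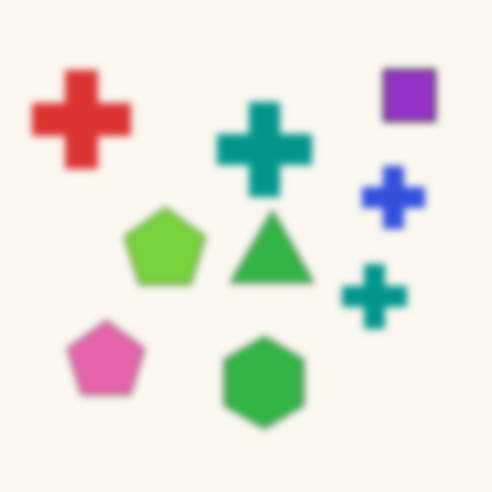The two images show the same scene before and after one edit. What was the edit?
The second image is the first noticeably gaussian-blurred.

Shape edges and outlines are uniformly softened across the whole image.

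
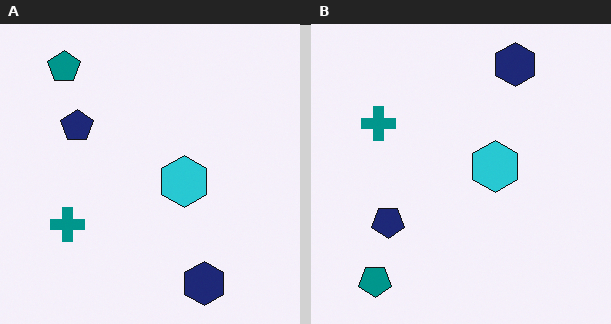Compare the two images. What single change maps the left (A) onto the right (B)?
The right (B) image is the left (A) flipped vertically (top ↔ bottom).

The navy hexagon is in the bottom-right of the left (A) image and the top-right of the right (B) — shapes on opposite sides of the horizontal midline have swapped in a mirror flip.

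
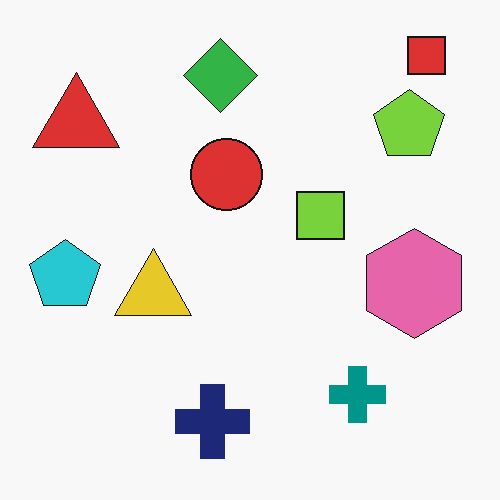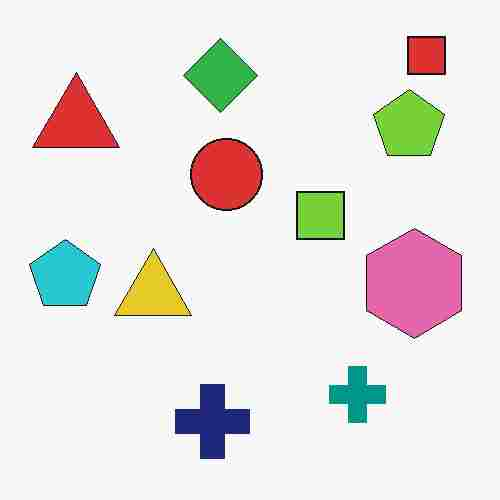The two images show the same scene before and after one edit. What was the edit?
Heavily JPEG-compressed with obvious blocking artifacts.

Blocky 8×8 compression artifacts appear around shape edges and the flat background shows ringing — characteristic JPEG degradation.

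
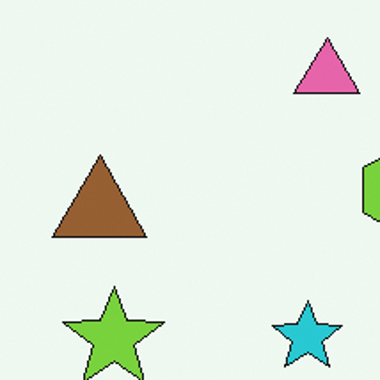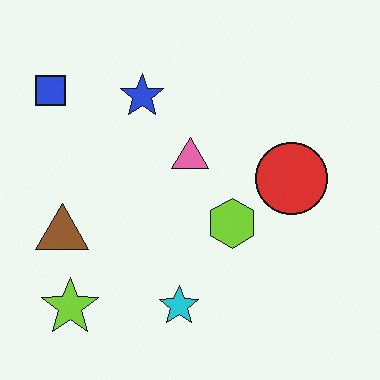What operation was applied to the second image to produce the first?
The first image is the second cropped to a noticeably smaller region and rescaled.

The visible shapes are larger and the field of view is narrower; shapes near the original edges may be partly or wholly outside the frame — a crop-and-rescale.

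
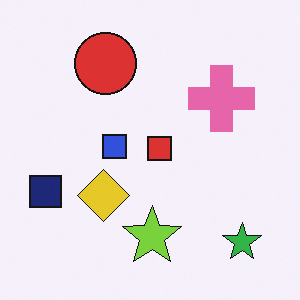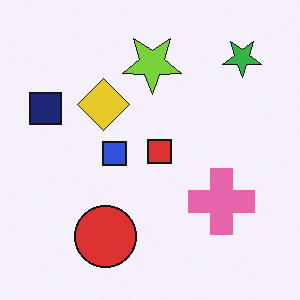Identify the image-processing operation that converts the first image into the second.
This is the original image flipped vertically (top ↔ bottom).

The green star is in the bottom-right of the first image and the top-right of the second — shapes on opposite sides of the horizontal midline have swapped in a mirror flip.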